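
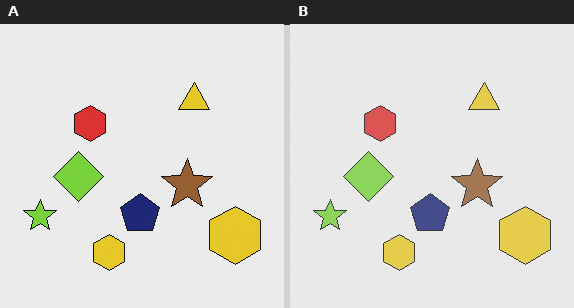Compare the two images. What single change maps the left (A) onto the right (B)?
Given slightly reduced contrast.

Tones are pushed toward mid-grey across the whole image — a global contrast change.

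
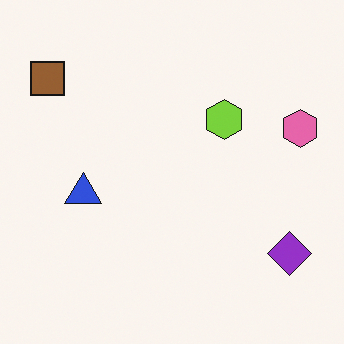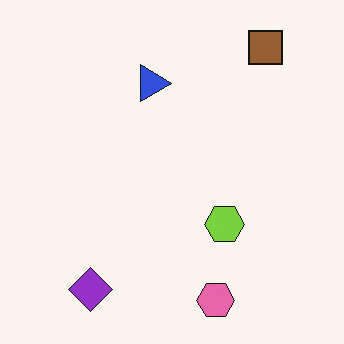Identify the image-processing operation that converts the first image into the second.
The image was rotated 90° clockwise.

The brown square sits in the top-left of the first image and the top-right of the second — consistent with a whole-image 90° clockwise rotation.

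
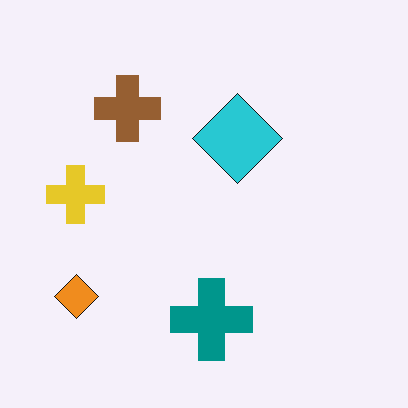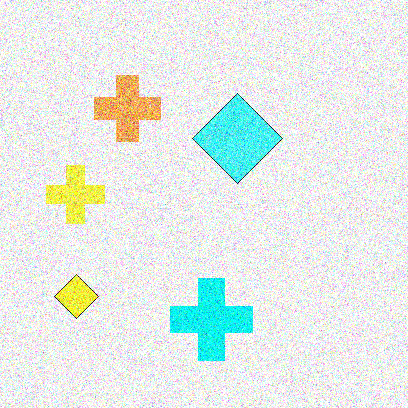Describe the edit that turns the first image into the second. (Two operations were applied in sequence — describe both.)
This is the original image noticeably brightened, then degraded with heavy additive noise.

Every pixel — background and shapes alike — is uniformly brightened. Random speckle covers the whole image, including the flat background.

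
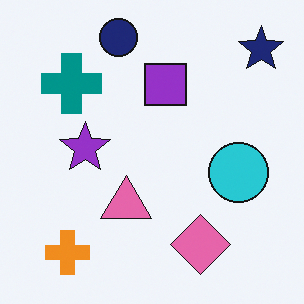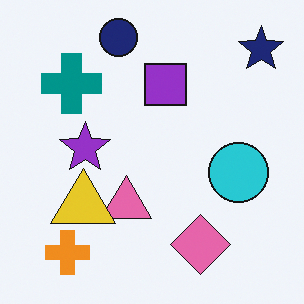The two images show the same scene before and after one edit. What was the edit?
The transformation is: overlaid with an additional yellow triangle.

A yellow triangle appears in the second image that is absent from the first.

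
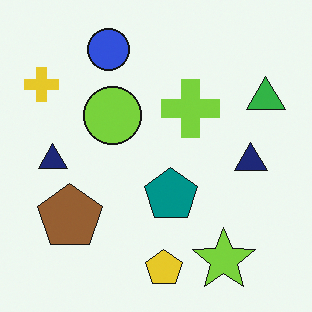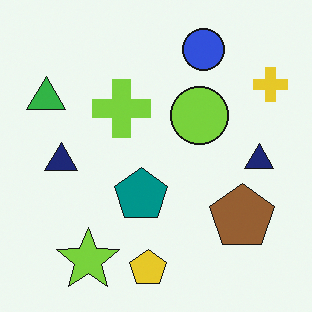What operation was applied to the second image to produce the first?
The transformation is: flipped horizontally (left ↔ right).

The yellow cross is in the top-right of the second image and the top-left of the first — shapes on opposite sides of the vertical midline have swapped in a mirror flip.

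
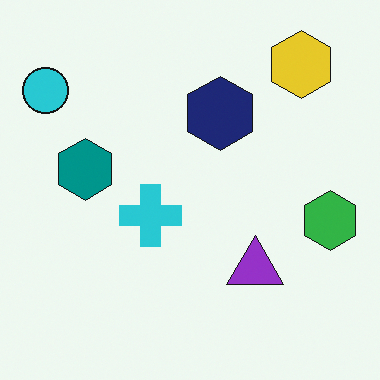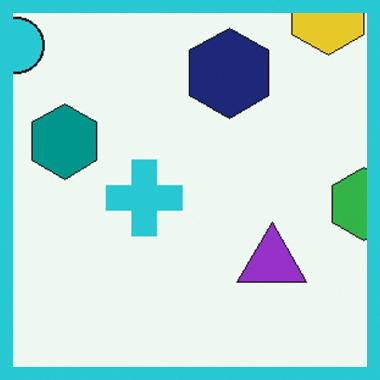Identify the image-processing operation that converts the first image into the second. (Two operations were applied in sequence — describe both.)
It was cropped slightly and scaled back up, then framed with a cyan border.

The visible shapes are larger and the field of view is narrower; shapes near the original edges may be partly or wholly outside the frame — a crop-and-rescale. A solid cyan frame runs around the edge of the second image, with the content slightly shrunk inside it.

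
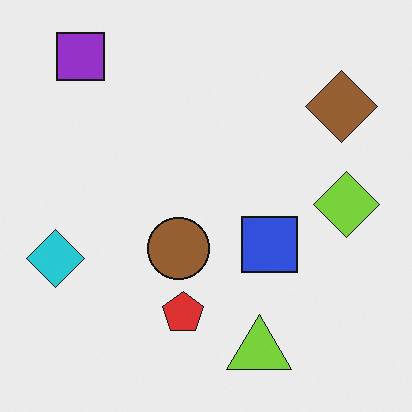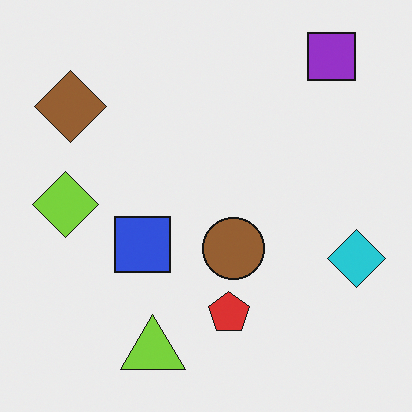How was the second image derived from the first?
Flipped horizontally (left ↔ right).

The cyan diamond is in the left of the first image and the right of the second — shapes on opposite sides of the vertical midline have swapped in a mirror flip.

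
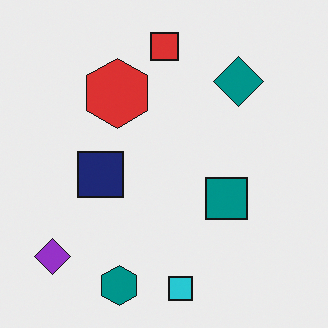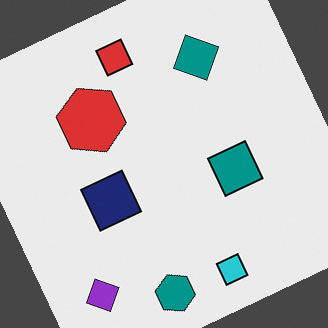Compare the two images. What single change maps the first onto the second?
The image was rotated counter-clockwise by a clearly visible amount.

Every shape is tilted by the same angle and the image corners show triangular fill wedges — a whole-image rotation by a non-right angle.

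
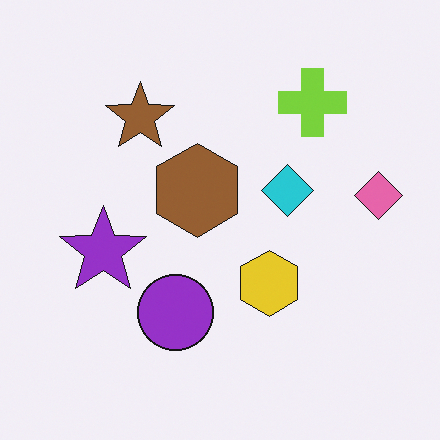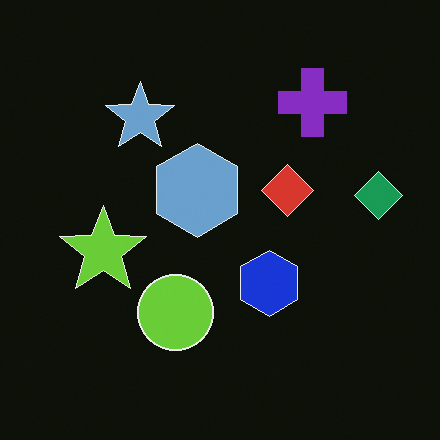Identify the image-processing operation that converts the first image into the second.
This is the original image color-inverted (negative).

The light background has become dark and every shape's color is its complement — a photographic negative.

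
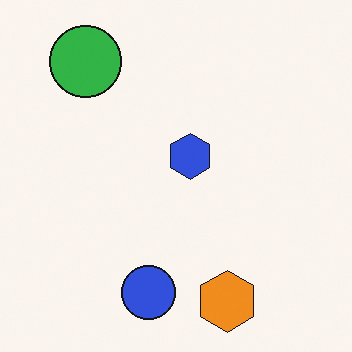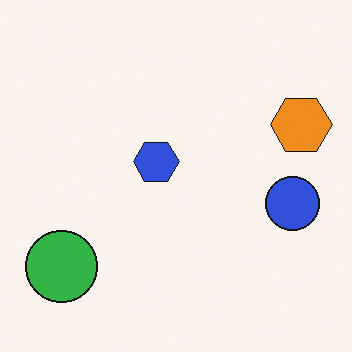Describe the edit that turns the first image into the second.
This is the original image rotated 90° counter-clockwise.

The green circle sits in the top-left of the first image and the bottom-left of the second — consistent with a whole-image 90° counter-clockwise rotation.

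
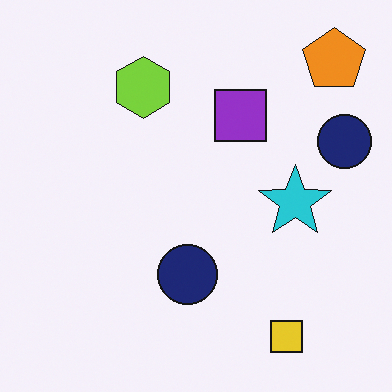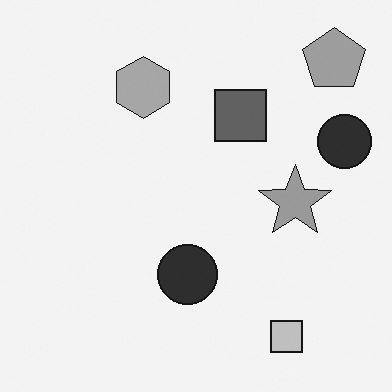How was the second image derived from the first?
Converted to grayscale.

All color is removed — every shape is now a shade of grey.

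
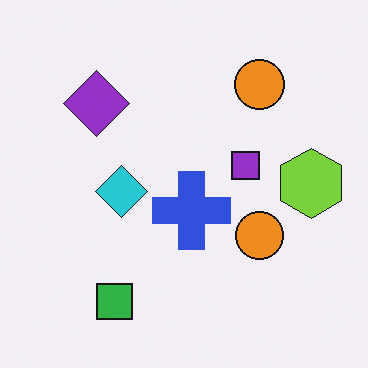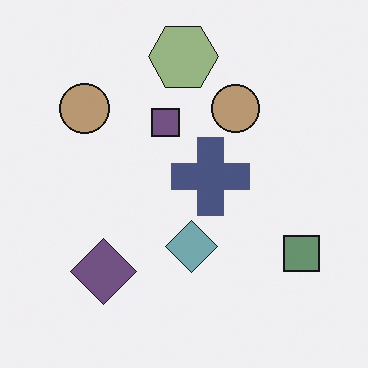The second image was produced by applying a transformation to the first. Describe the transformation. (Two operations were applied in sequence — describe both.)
The second image is the first rotated 90° counter-clockwise, then made much more muted (saturation change).

The green square sits in the bottom-left of the first image and the bottom-right of the second — consistent with a whole-image 90° counter-clockwise rotation. All colors are more muted and greyish — a global saturation change.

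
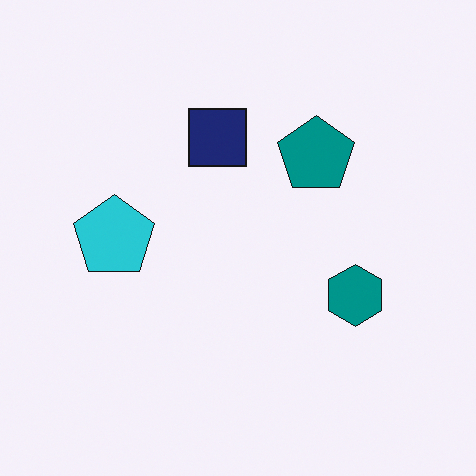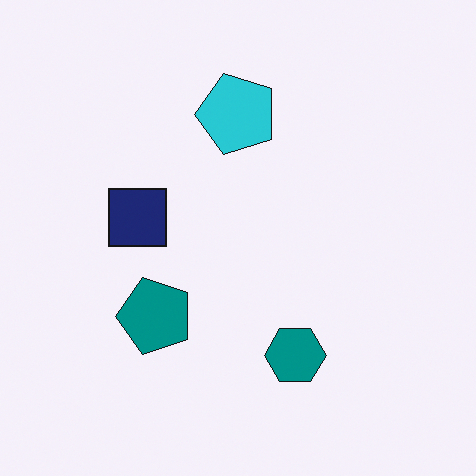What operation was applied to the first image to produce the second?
The transformation is: transposed (reflected across the top-left ↔ bottom-right diagonal).

Shapes have swapped their row and column positions — what was in the top-right is now in the bottom-left — a diagonal reflection.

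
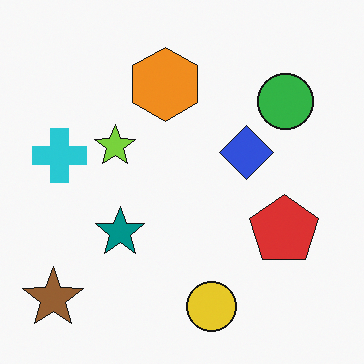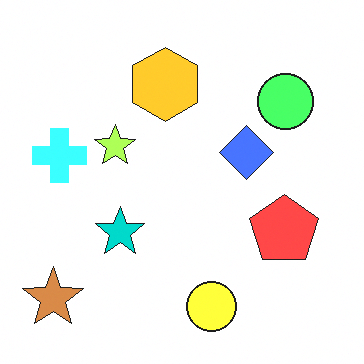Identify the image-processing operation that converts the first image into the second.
The second image is the first brightened a lot.

Every pixel — background and shapes alike — is uniformly brightened.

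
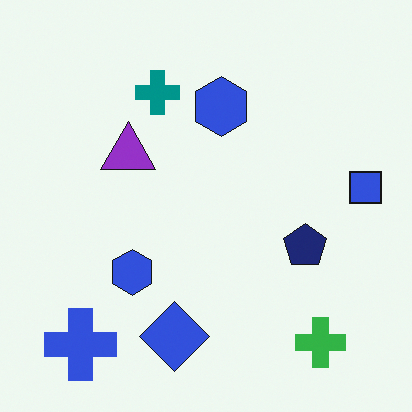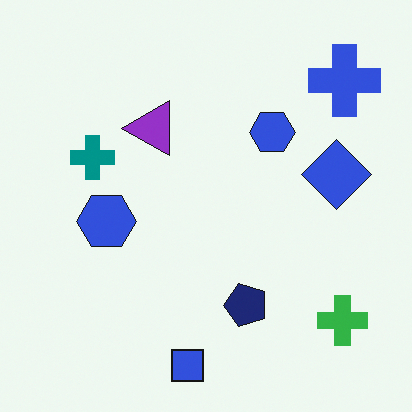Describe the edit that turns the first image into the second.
The second image is the first transposed (reflected across the top-left ↔ bottom-right diagonal).

Shapes have swapped their row and column positions — what was in the top-right is now in the bottom-left — a diagonal reflection.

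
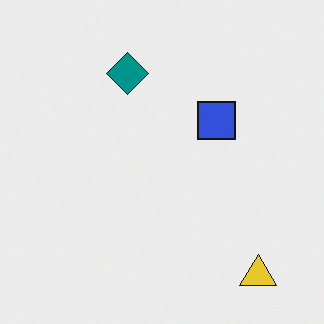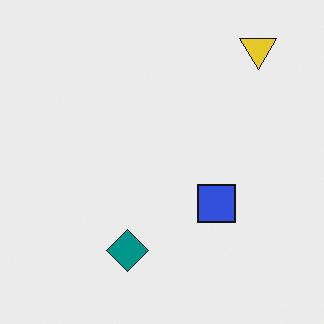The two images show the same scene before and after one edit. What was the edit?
The second image is the first flipped vertically (top ↔ bottom).

The yellow triangle is in the bottom-right of the first image and the top-right of the second — shapes on opposite sides of the horizontal midline have swapped in a mirror flip.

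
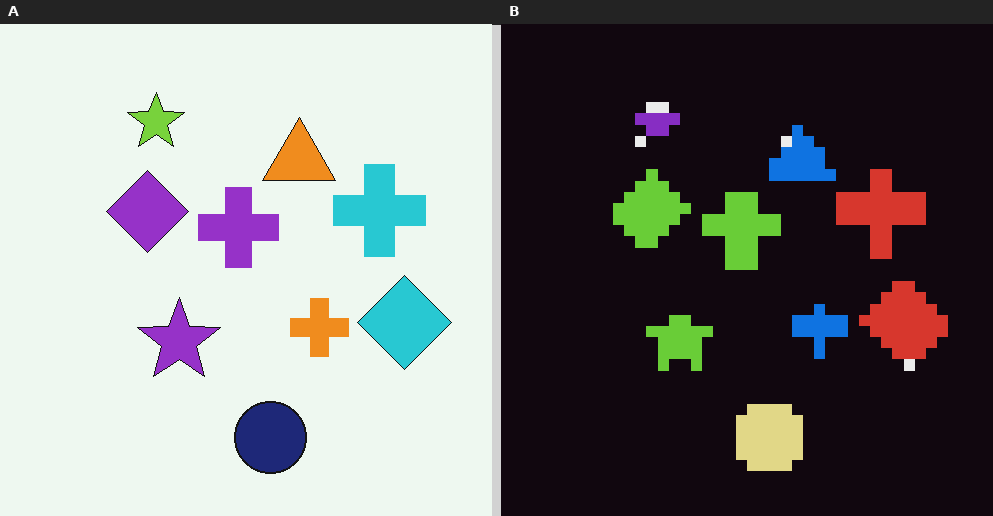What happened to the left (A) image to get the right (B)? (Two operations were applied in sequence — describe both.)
This is the original image color-inverted (negative), then coarsely pixelated.

The light background has become dark and every shape's color is its complement — a photographic negative. Shapes are reduced to large square blocks; fine edges and outlines are lost — a downscale-then-upscale (mosaic) effect.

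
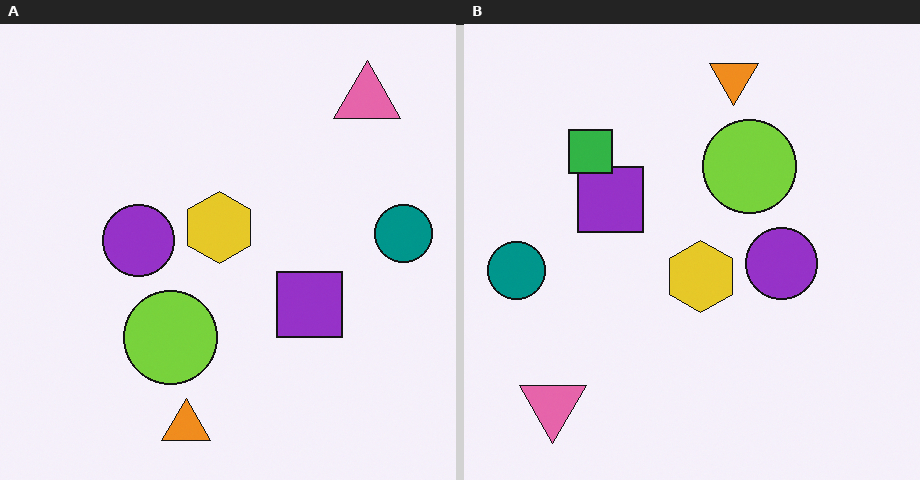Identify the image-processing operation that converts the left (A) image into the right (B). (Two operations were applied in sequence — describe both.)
The image was rotated 180°, then overlaid with an additional green square.

The pink triangle sits in the top-right of the left (A) image and the bottom-left of the right (B) — consistent with a whole-image 180° rotation. A green square appears in the right (B) image that is absent from the left (A).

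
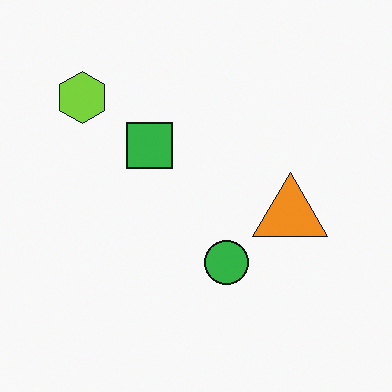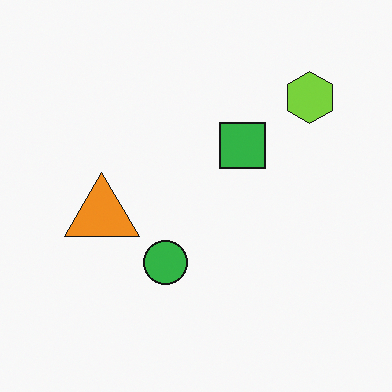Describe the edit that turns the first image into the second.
It was flipped horizontally (left ↔ right).

The lime hexagon is in the top-left of the first image and the top-right of the second — shapes on opposite sides of the vertical midline have swapped in a mirror flip.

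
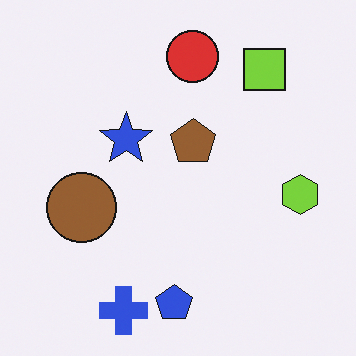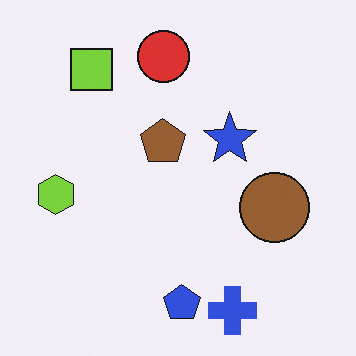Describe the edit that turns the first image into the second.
The transformation is: flipped horizontally (left ↔ right).

The lime hexagon is in the right of the first image and the left of the second — shapes on opposite sides of the vertical midline have swapped in a mirror flip.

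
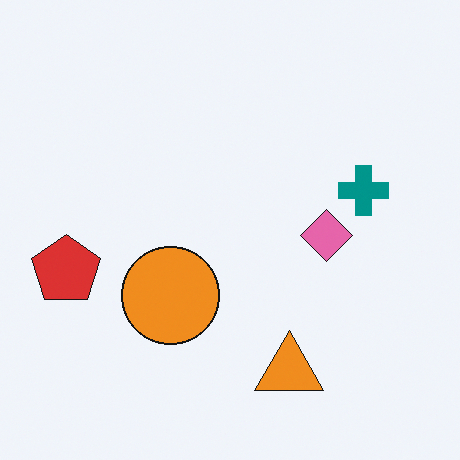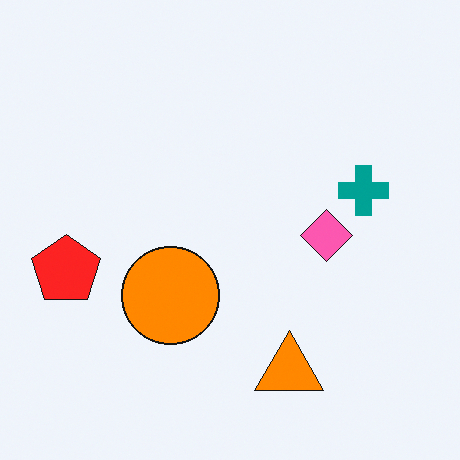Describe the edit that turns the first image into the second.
The image was slightly oversaturated.

All colors are more vivid — a global saturation change.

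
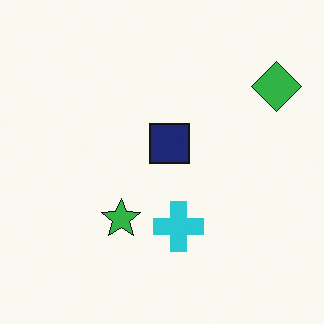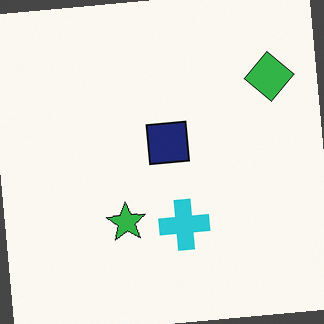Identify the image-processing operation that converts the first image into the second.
The image was rotated counter-clockwise by a slight angle.

Every shape is tilted by the same angle and the image corners show triangular fill wedges — a whole-image rotation by a non-right angle.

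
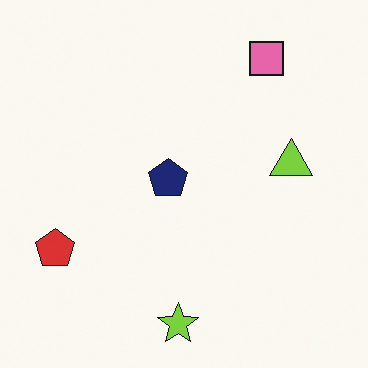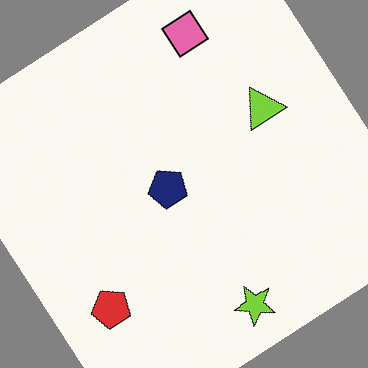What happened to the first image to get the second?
The transformation is: rotated counter-clockwise by a large amount — several tens of degrees.

Every shape is tilted by the same angle and the image corners show triangular fill wedges — a whole-image rotation by a non-right angle.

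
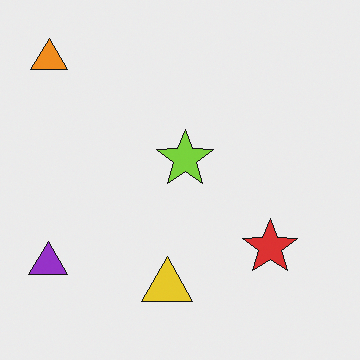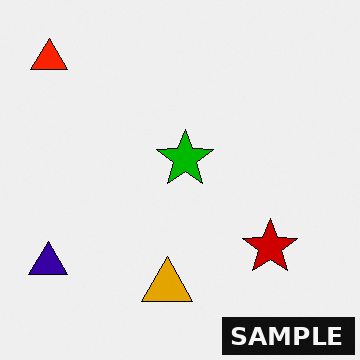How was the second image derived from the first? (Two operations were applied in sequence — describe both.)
The second image is the first boosted in contrast, then watermarked with the text "SAMPLE" in the lower-right corner.

Tones are pushed away from mid-grey across the whole image — a global contrast change. A dark label reading "SAMPLE" appears in the lower-right corner.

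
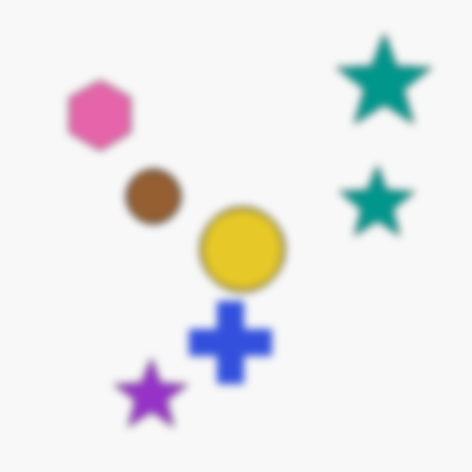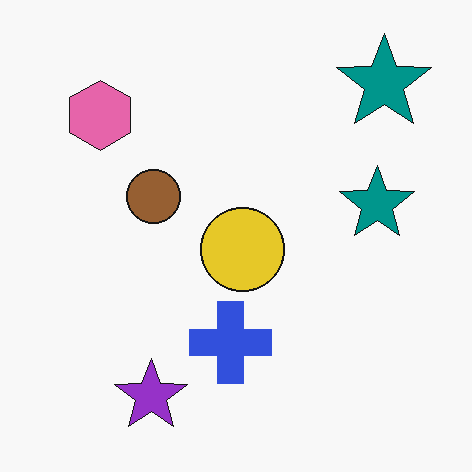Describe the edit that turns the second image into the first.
The image was moderately blurred.

Shape edges and outlines are uniformly softened across the whole image.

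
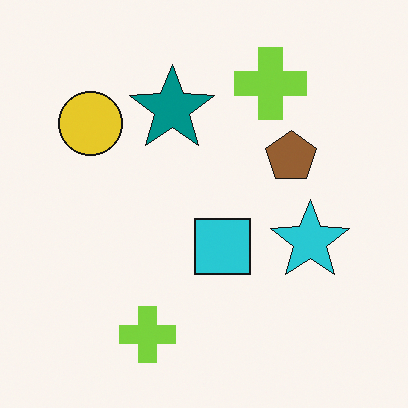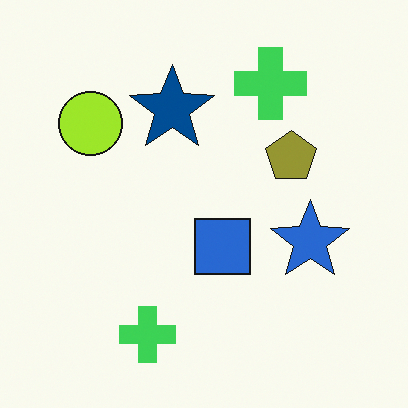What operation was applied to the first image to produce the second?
The transformation is: hue-shifted slightly.

Every shape's color has rotated by the same amount around the hue wheel — a uniform hue shift.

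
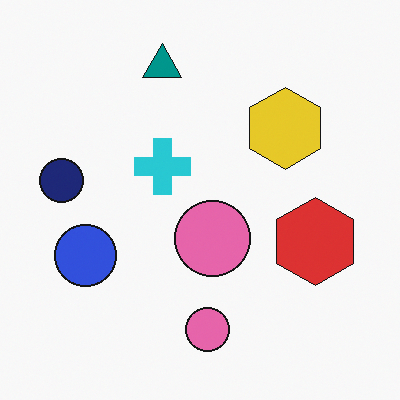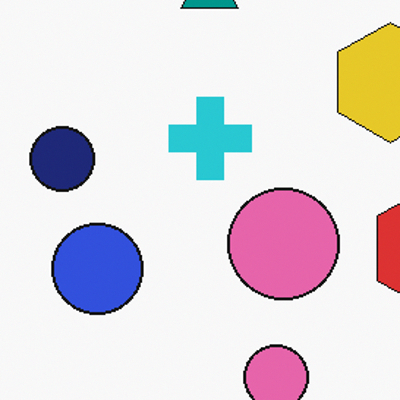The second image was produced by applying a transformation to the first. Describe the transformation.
The image was cropped slightly and scaled back up.

The visible shapes are larger and the field of view is narrower; shapes near the original edges may be partly or wholly outside the frame — a crop-and-rescale.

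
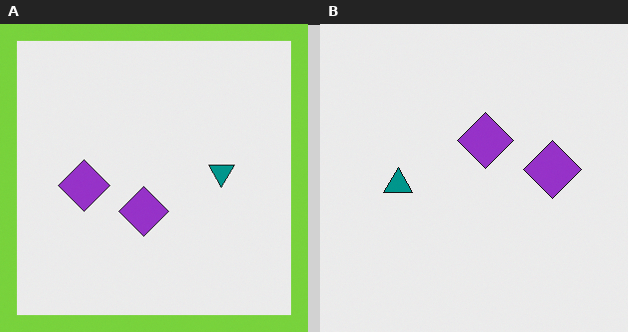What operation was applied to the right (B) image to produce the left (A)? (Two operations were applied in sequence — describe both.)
The image was rotated 180°, then framed with a lime border.

The teal triangle sits in the left of the right (B) image and the right of the left (A) — consistent with a whole-image 180° rotation. A solid lime frame runs around the edge of the left (A) image, with the content slightly shrunk inside it.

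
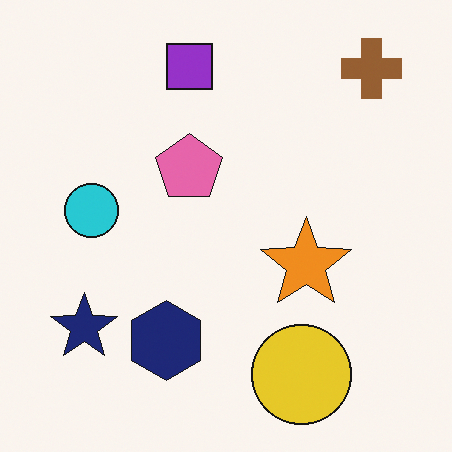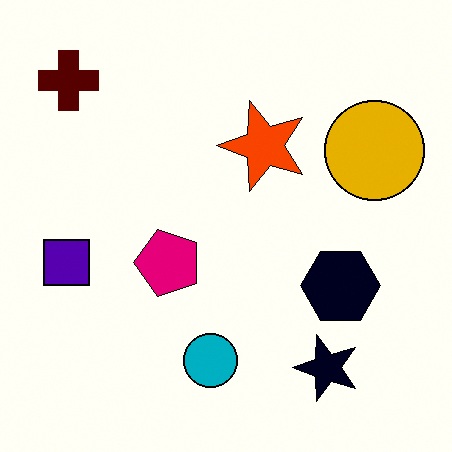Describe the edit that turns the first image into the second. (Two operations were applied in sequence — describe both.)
This is the original image rotated 90° counter-clockwise, then boosted in contrast.

The brown cross sits in the top-right of the first image and the top-left of the second — consistent with a whole-image 90° counter-clockwise rotation. Tones are pushed away from mid-grey across the whole image — a global contrast change.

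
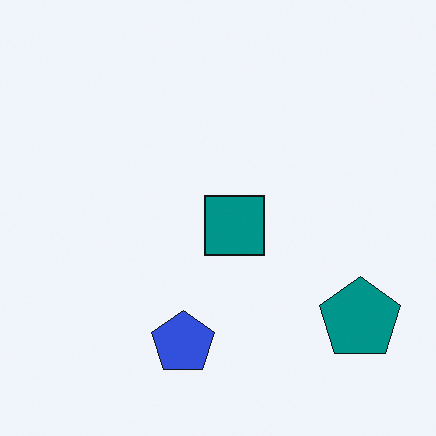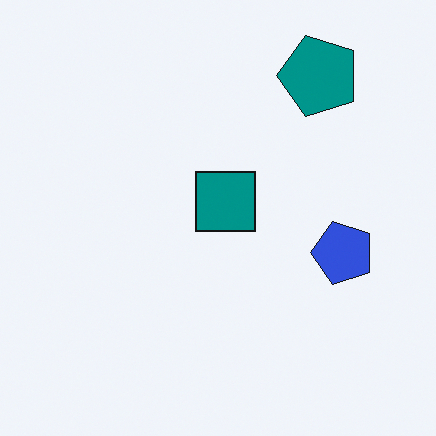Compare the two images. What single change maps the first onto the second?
The image was rotated 90° counter-clockwise.

The teal pentagon sits in the bottom-right of the first image and the top-right of the second — consistent with a whole-image 90° counter-clockwise rotation.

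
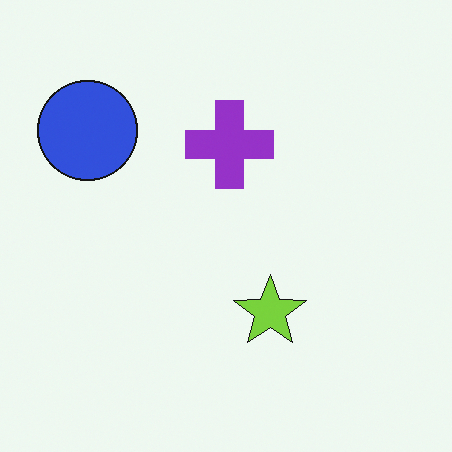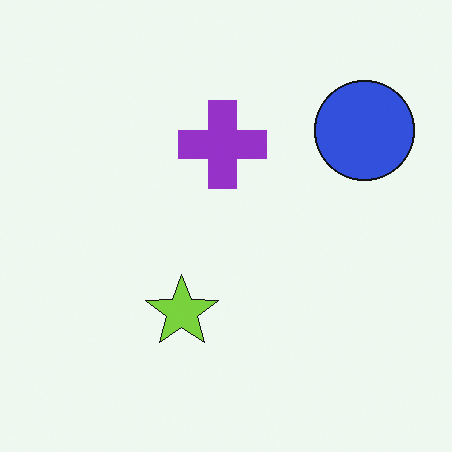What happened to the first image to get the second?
It was flipped horizontally (left ↔ right).

The blue circle is in the top-left of the first image and the top-right of the second — shapes on opposite sides of the vertical midline have swapped in a mirror flip.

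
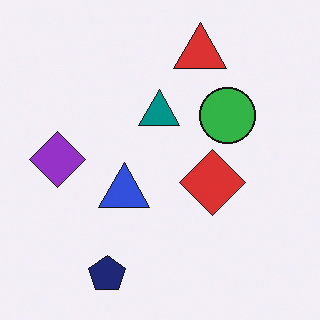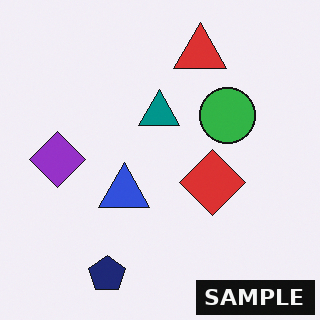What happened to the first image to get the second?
Watermarked with the text "SAMPLE" in the lower-right corner.

A dark label reading "SAMPLE" appears in the lower-right corner.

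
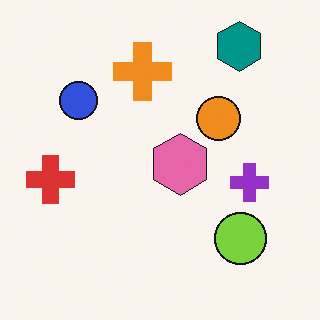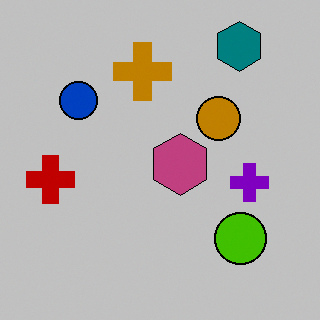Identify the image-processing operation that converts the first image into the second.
This is the original image heavily posterized to just a handful of flat colors.

Each flat color has snapped to a coarser quantized level — most visibly, the near-white background has dropped to a flat grey.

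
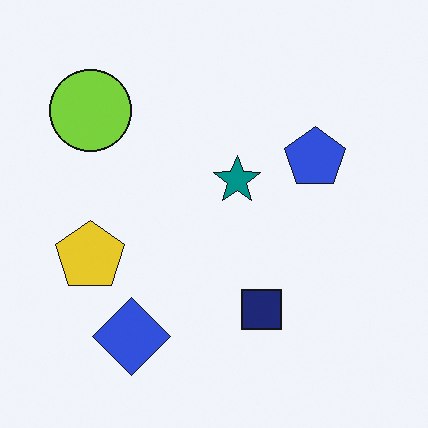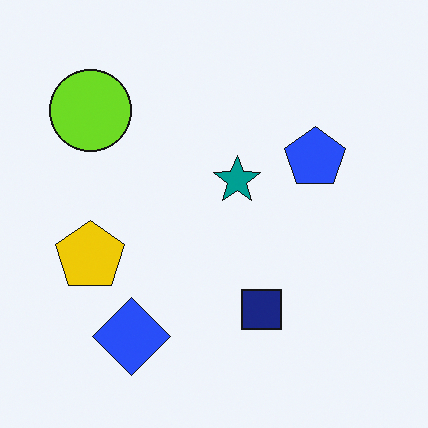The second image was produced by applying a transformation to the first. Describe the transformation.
It was slightly oversaturated.

All colors are more vivid — a global saturation change.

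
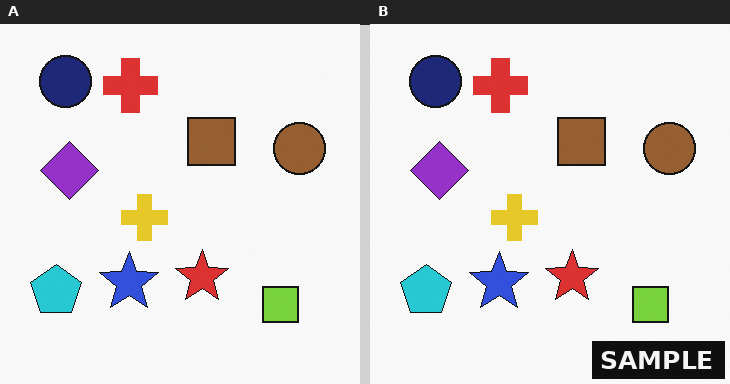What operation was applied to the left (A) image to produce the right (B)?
The image was watermarked with the text "SAMPLE" in the lower-right corner.

A dark label reading "SAMPLE" appears in the lower-right corner.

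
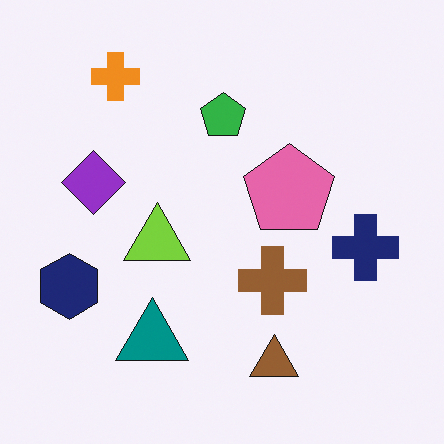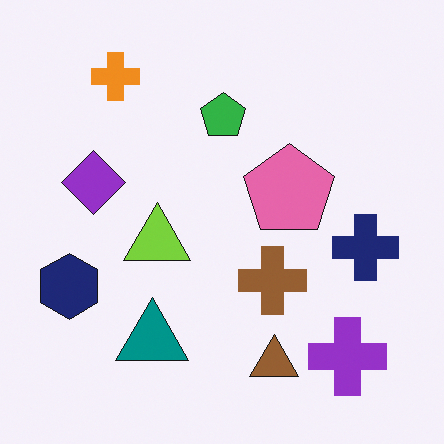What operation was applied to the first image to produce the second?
Overlaid with an additional purple cross.

A purple cross appears in the second image that is absent from the first.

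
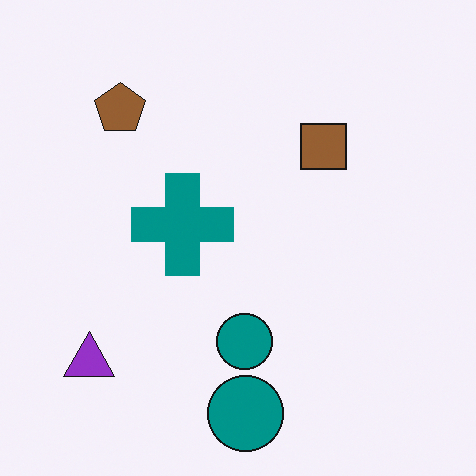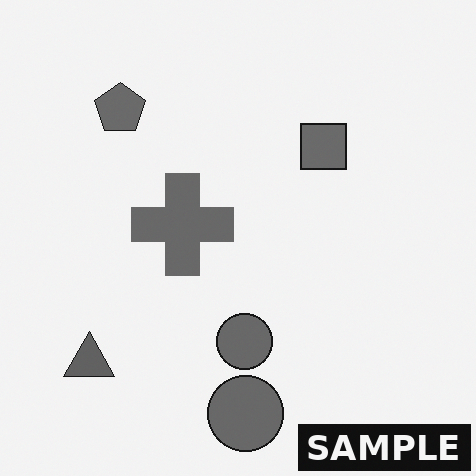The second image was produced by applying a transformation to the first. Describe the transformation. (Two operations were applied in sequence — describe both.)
Converted to grayscale, then watermarked with the text "SAMPLE" in the lower-right corner.

All color is removed — every shape is now a shade of grey. A dark label reading "SAMPLE" appears in the lower-right corner.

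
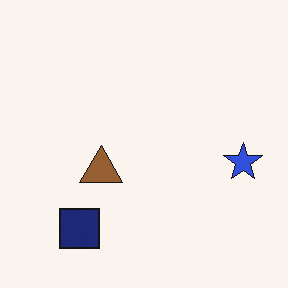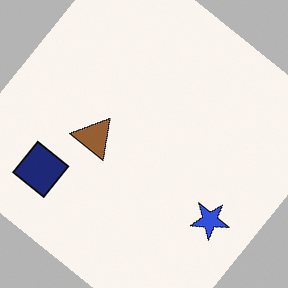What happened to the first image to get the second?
It was rotated clockwise by a large amount — several tens of degrees.

Every shape is tilted by the same angle and the image corners show triangular fill wedges — a whole-image rotation by a non-right angle.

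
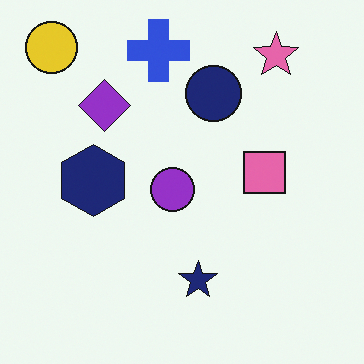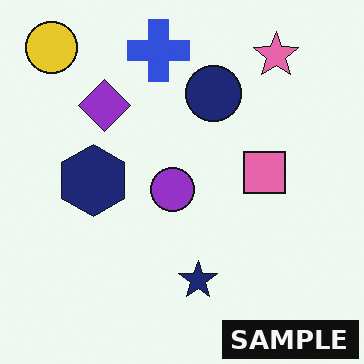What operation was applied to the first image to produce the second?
It was watermarked with the text "SAMPLE" in the lower-right corner.

A dark label reading "SAMPLE" appears in the lower-right corner.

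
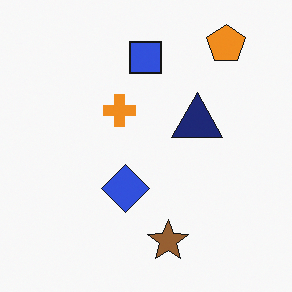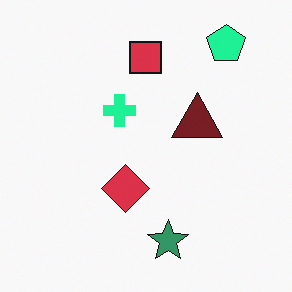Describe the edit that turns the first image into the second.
This is the original image hue-shifted by a moderate amount.

Every shape's color has rotated by the same amount around the hue wheel — a uniform hue shift.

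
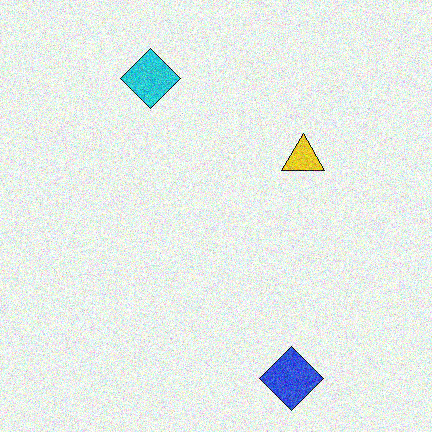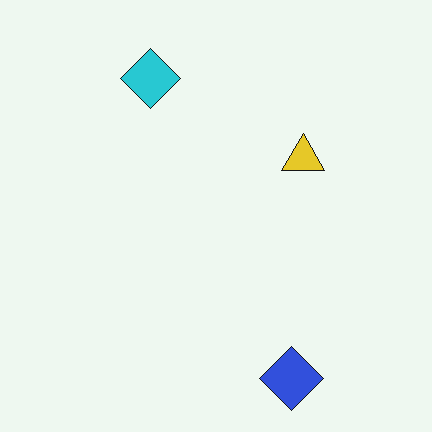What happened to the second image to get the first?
The first image is the second degraded with moderate additive noise.

Random speckle covers the whole image, including the flat background.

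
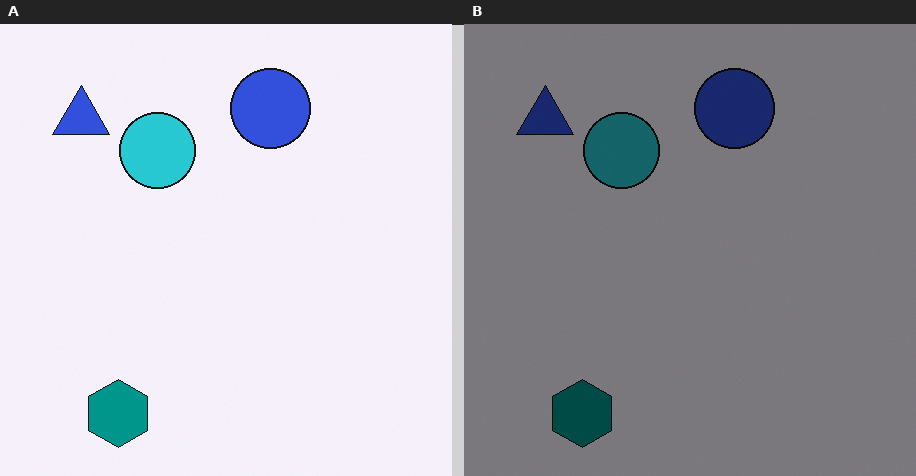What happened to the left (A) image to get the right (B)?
The transformation is: darkened a lot.

Every pixel — background and shapes alike — is uniformly darkened.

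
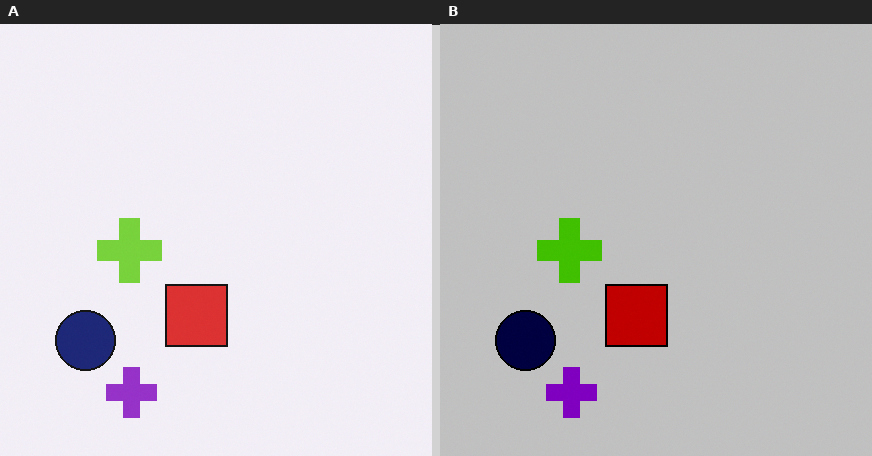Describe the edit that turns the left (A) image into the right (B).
The transformation is: heavily posterized to just a handful of flat colors.

Each flat color has snapped to a coarser quantized level — most visibly, the near-white background has dropped to a flat grey.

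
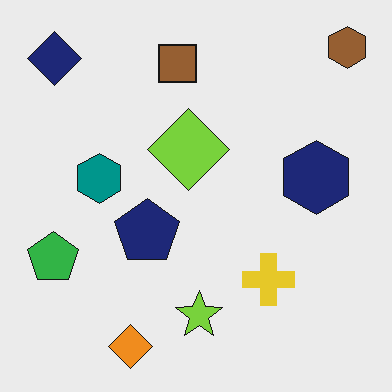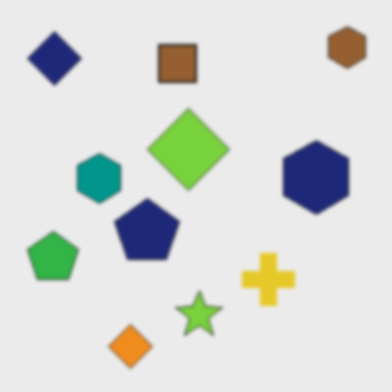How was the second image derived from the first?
The image was given a subtle gaussian blur.

Shape edges and outlines are uniformly softened across the whole image.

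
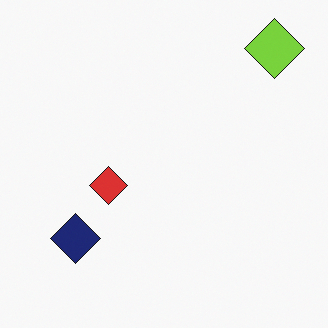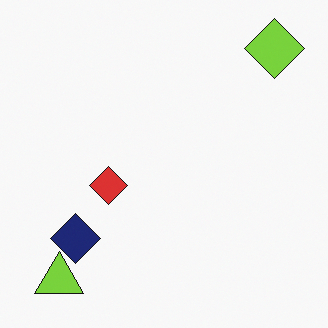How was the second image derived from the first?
The transformation is: overlaid with an additional lime triangle.

A lime triangle appears in the second image that is absent from the first.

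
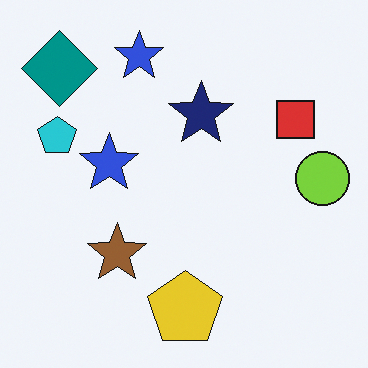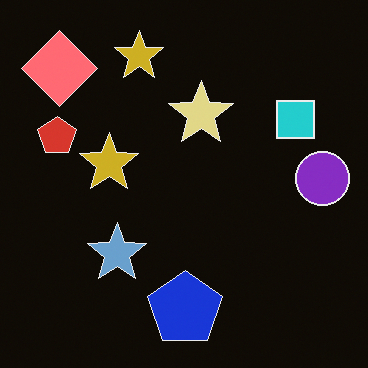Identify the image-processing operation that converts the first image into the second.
It was color-inverted (negative).

The light background has become dark and every shape's color is its complement — a photographic negative.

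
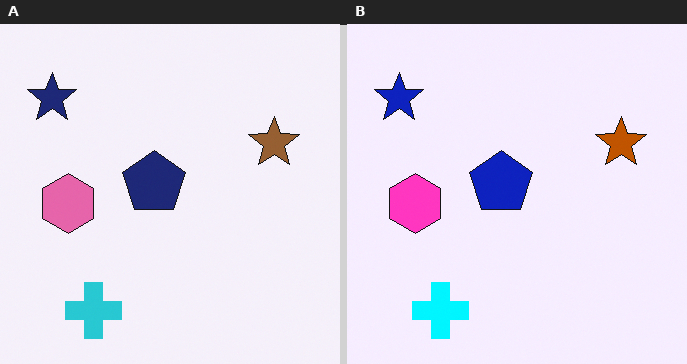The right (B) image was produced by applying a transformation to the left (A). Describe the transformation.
The transformation is: made much more vivid (saturation change).

All colors are more vivid — a global saturation change.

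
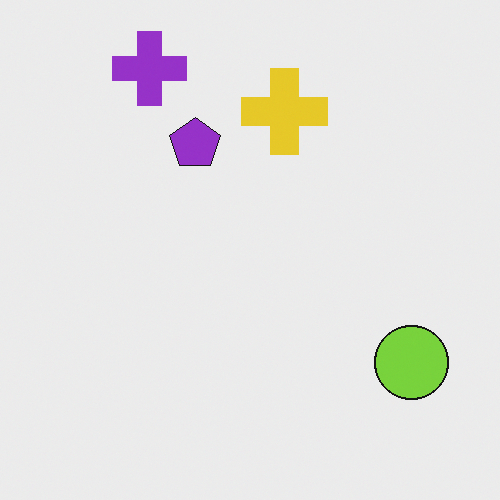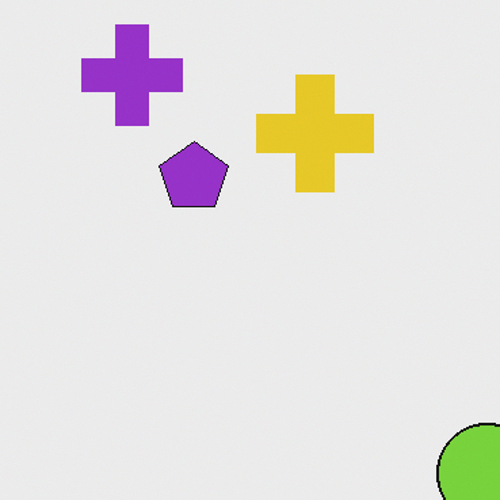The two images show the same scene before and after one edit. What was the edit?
This is the original image cropped to a modestly smaller region and rescaled.

The visible shapes are larger and the field of view is narrower; shapes near the original edges may be partly or wholly outside the frame — a crop-and-rescale.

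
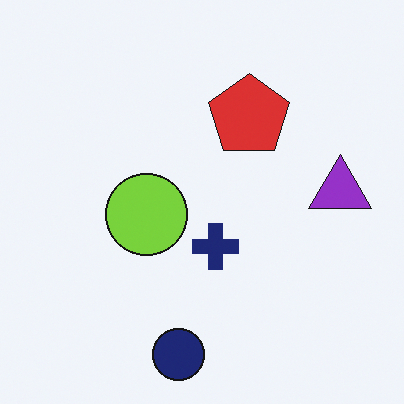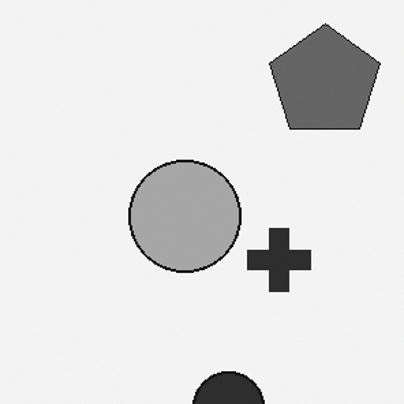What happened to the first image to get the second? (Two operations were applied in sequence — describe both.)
The second image is the first converted to grayscale, then cropped to a modestly smaller region and rescaled.

All color is removed — every shape is now a shade of grey. The visible shapes are larger and the field of view is narrower; shapes near the original edges may be partly or wholly outside the frame — a crop-and-rescale.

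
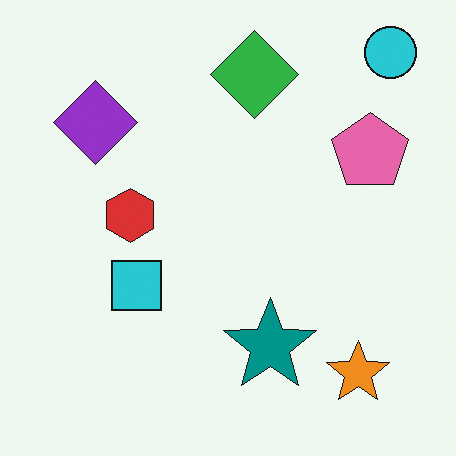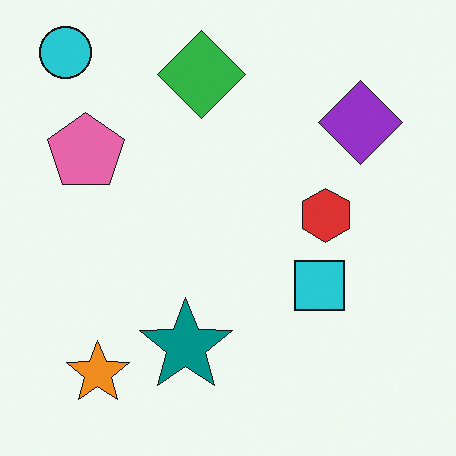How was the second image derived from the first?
The image was flipped horizontally (left ↔ right).

The cyan circle is in the top-right of the first image and the top-left of the second — shapes on opposite sides of the vertical midline have swapped in a mirror flip.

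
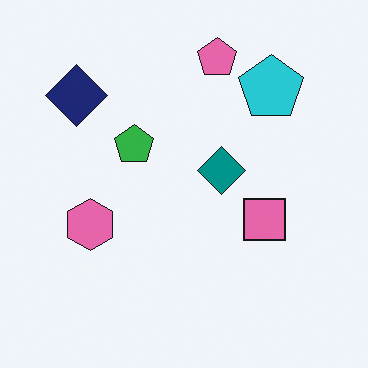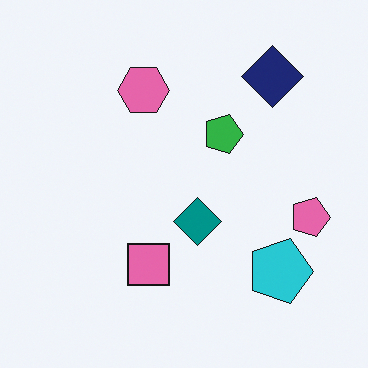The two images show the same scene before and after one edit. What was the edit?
This is the original image rotated 90° clockwise.

The navy diamond sits in the top-left of the first image and the top-right of the second — consistent with a whole-image 90° clockwise rotation.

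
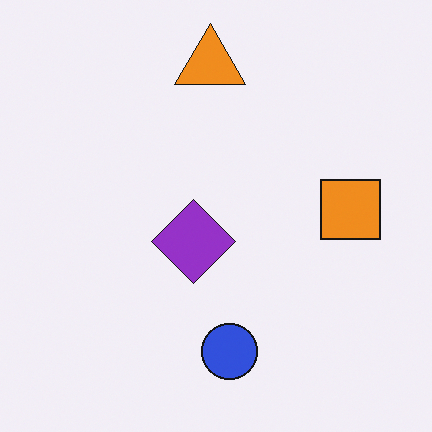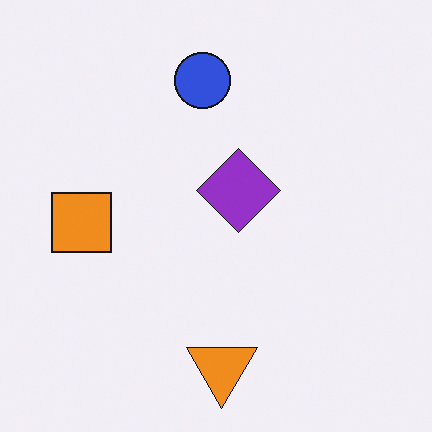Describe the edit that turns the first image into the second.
The transformation is: rotated 180°.

The orange triangle sits in the top of the first image and the bottom of the second — consistent with a whole-image 180° rotation.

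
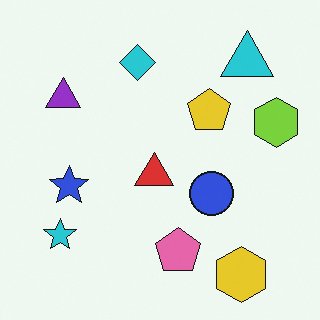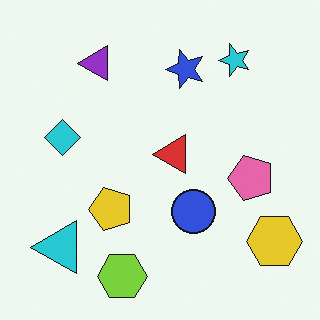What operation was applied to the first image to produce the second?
It was transposed (reflected across the top-left ↔ bottom-right diagonal).

Shapes have swapped their row and column positions — what was in the top-right is now in the bottom-left — a diagonal reflection.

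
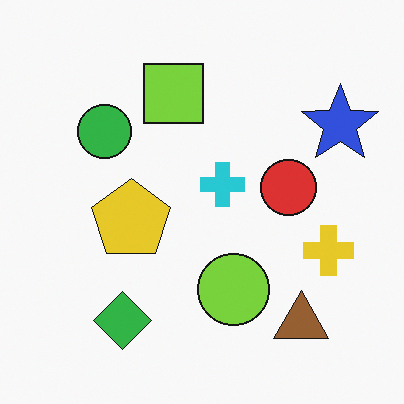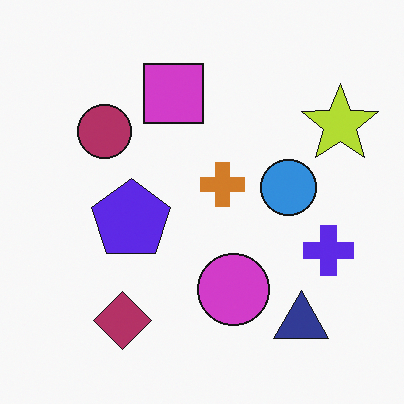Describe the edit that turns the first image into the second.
It was hue-shifted through roughly half the color wheel.

Every shape's color has rotated by the same amount around the hue wheel — a uniform hue shift.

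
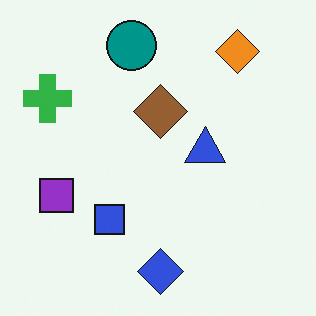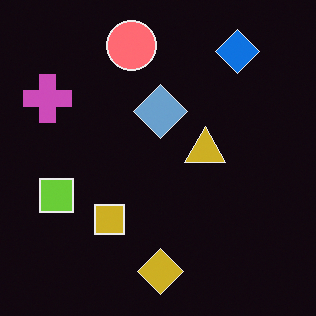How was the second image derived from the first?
The second image is the first color-inverted (negative).

The light background has become dark and every shape's color is its complement — a photographic negative.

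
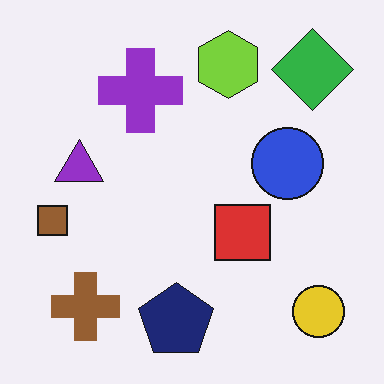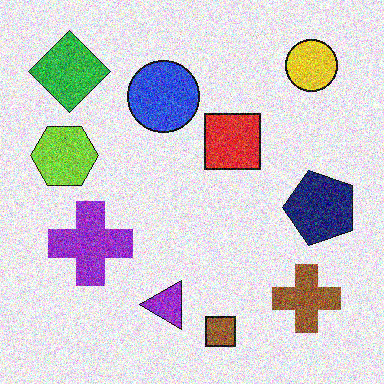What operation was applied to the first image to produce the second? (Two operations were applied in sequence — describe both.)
The image was degraded with a thick layer of grain, then rotated 90° counter-clockwise.

Random speckle covers the whole image, including the flat background. The yellow circle sits in the bottom-right of the first image and the top-right of the second — consistent with a whole-image 90° counter-clockwise rotation.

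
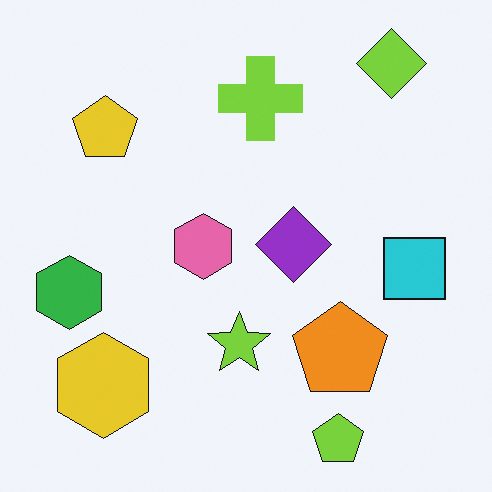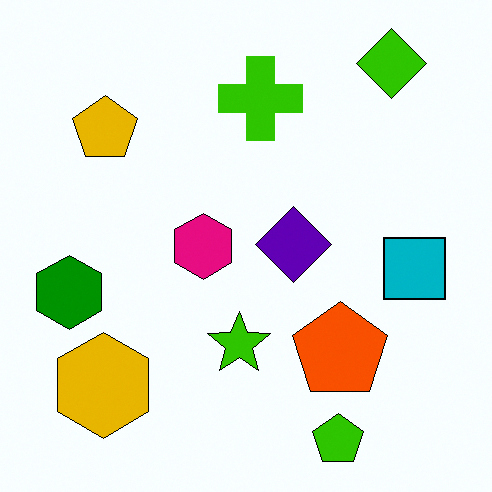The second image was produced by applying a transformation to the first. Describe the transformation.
This is the original image boosted in contrast.

Tones are pushed away from mid-grey across the whole image — a global contrast change.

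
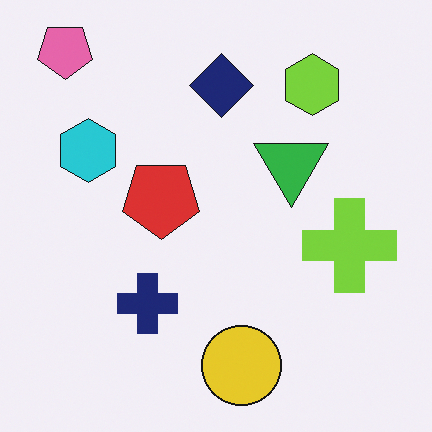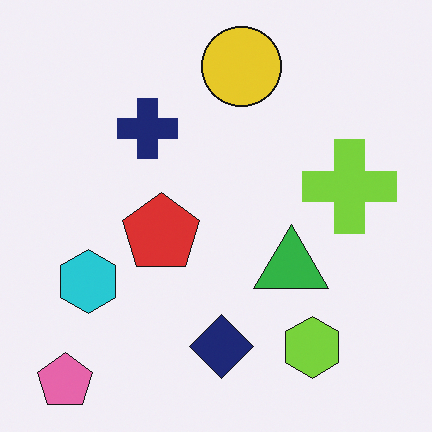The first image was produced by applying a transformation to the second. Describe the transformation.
The image was flipped vertically (top ↔ bottom).

The pink pentagon is in the bottom-left of the second image and the top-left of the first — shapes on opposite sides of the horizontal midline have swapped in a mirror flip.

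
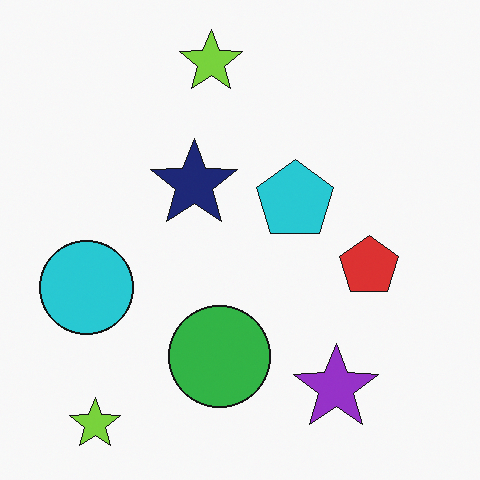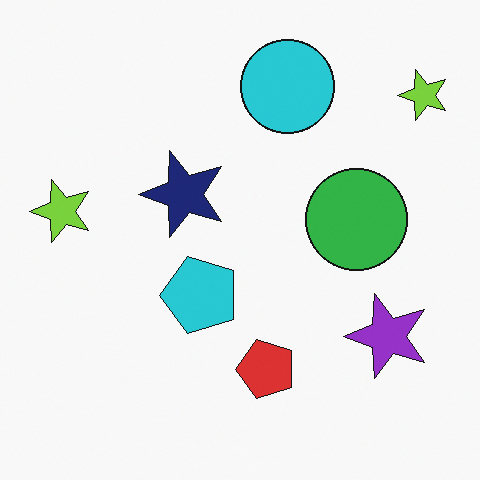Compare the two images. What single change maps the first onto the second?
Transposed (reflected across the top-left ↔ bottom-right diagonal).

Shapes have swapped their row and column positions — what was in the top-right is now in the bottom-left — a diagonal reflection.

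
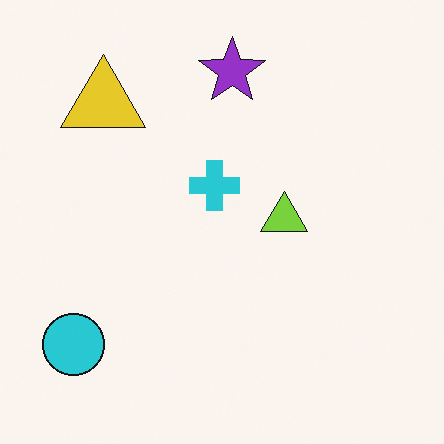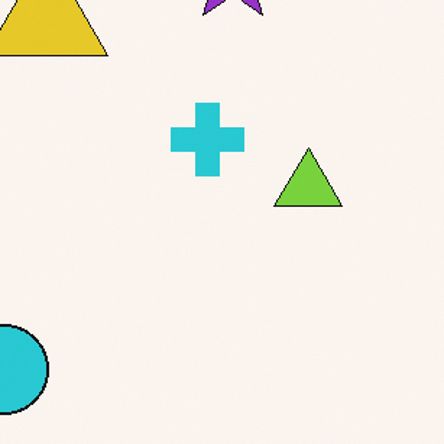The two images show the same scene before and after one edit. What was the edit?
It was cropped slightly and scaled back up.

The visible shapes are larger and the field of view is narrower; shapes near the original edges may be partly or wholly outside the frame — a crop-and-rescale.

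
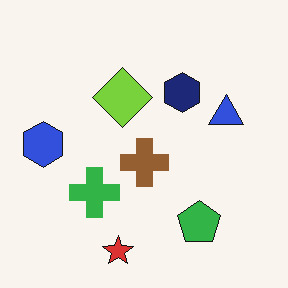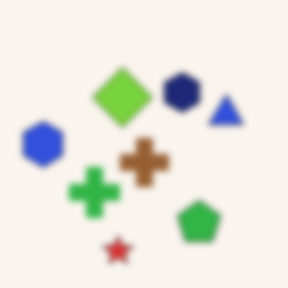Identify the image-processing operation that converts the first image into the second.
The image was moderately blurred.

Shape edges and outlines are uniformly softened across the whole image.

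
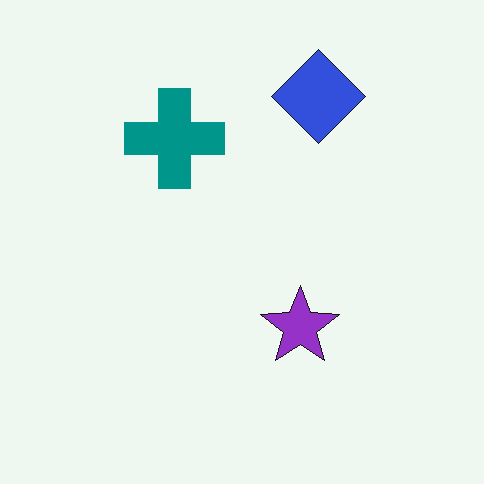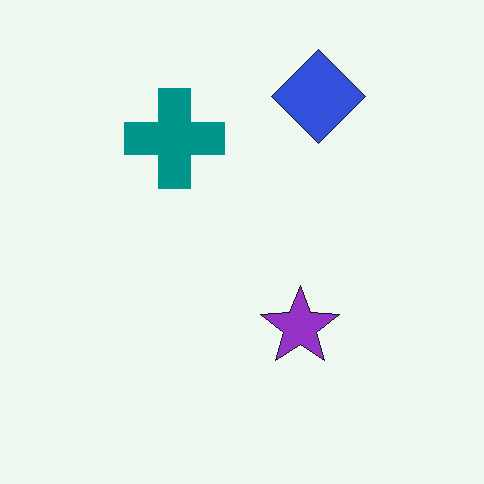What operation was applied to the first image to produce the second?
The image was JPEG-compressed with visible artifacts.

Blocky 8×8 compression artifacts appear around shape edges and the flat background shows ringing — characteristic JPEG degradation.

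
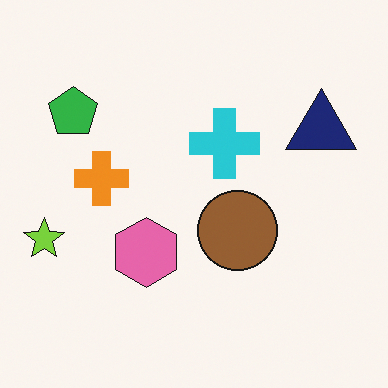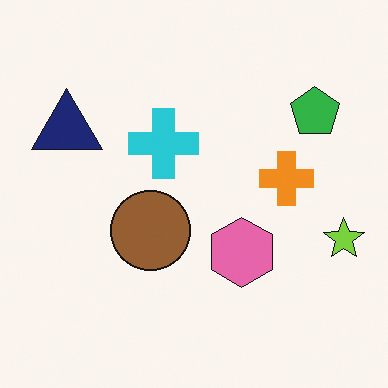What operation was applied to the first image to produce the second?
The transformation is: flipped horizontally (left ↔ right).

The lime star is in the left of the first image and the right of the second — shapes on opposite sides of the vertical midline have swapped in a mirror flip.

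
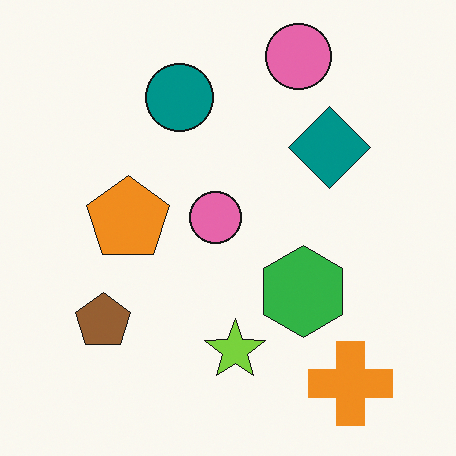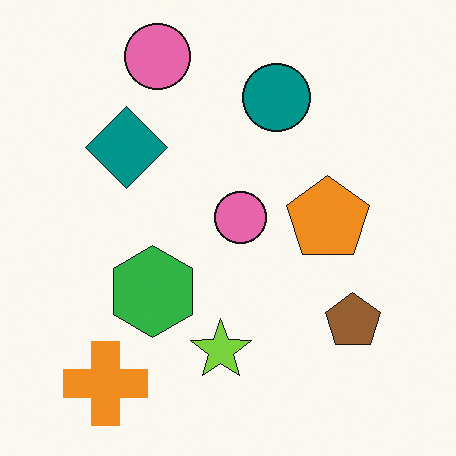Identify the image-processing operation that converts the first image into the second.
This is the original image flipped horizontally (left ↔ right).

The brown pentagon is in the bottom-left of the first image and the bottom-right of the second — shapes on opposite sides of the vertical midline have swapped in a mirror flip.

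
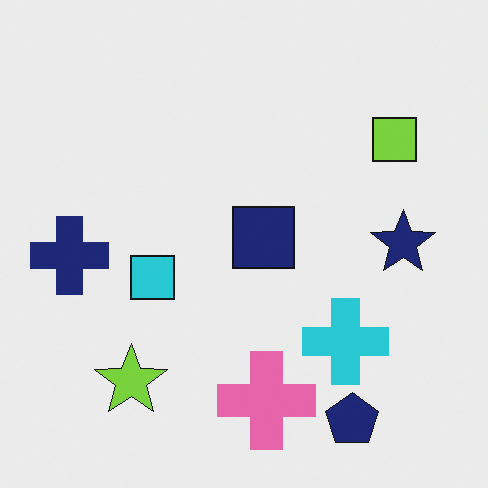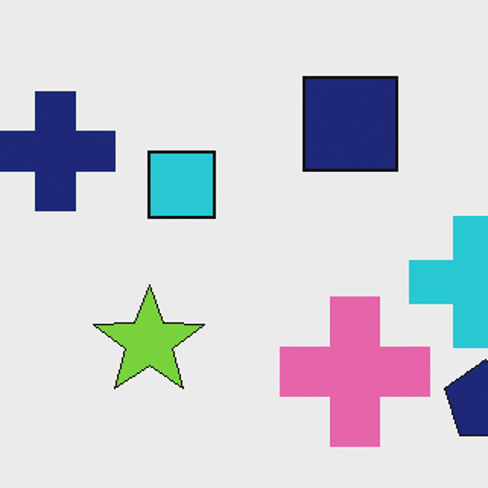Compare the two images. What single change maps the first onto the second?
This is the original image cropped to a modestly smaller region and rescaled.

The visible shapes are larger and the field of view is narrower; shapes near the original edges may be partly or wholly outside the frame — a crop-and-rescale.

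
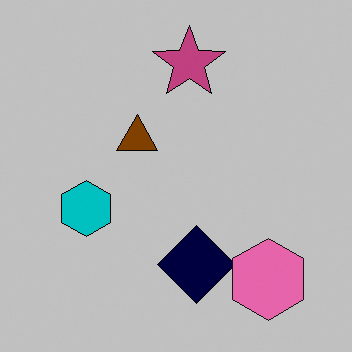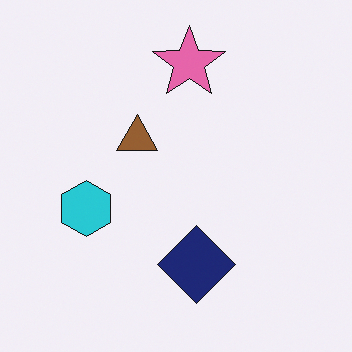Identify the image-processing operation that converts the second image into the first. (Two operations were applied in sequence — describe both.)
The image was heavily posterized to just a handful of flat colors, then overlaid with an additional pink hexagon.

Each flat color has snapped to a coarser quantized level — most visibly, the near-white background has dropped to a flat grey. A pink hexagon appears in the first image that is absent from the second.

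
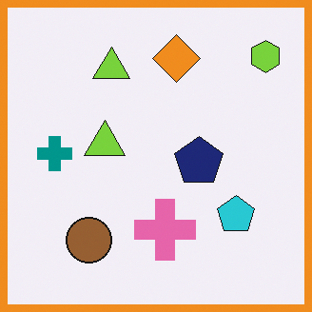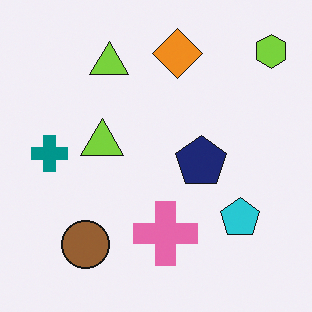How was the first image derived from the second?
The first image is the second framed with a orange border.

A solid orange frame runs around the edge of the first image, with the content slightly shrunk inside it.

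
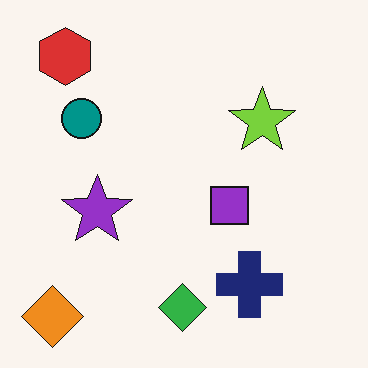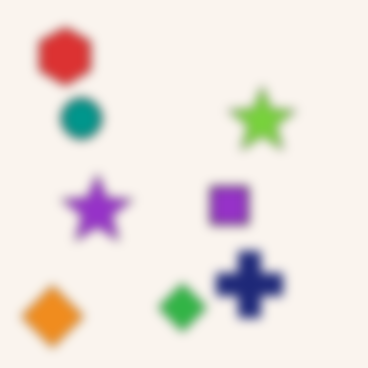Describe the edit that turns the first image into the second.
This is the original image strongly gaussian-blurred.

Shape edges and outlines are uniformly softened across the whole image.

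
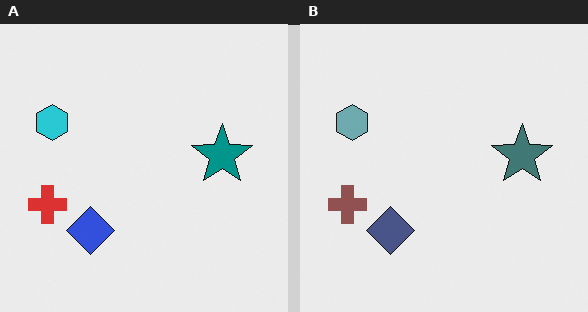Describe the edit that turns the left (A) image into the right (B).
The image was made much more muted (saturation change).

All colors are more muted and greyish — a global saturation change.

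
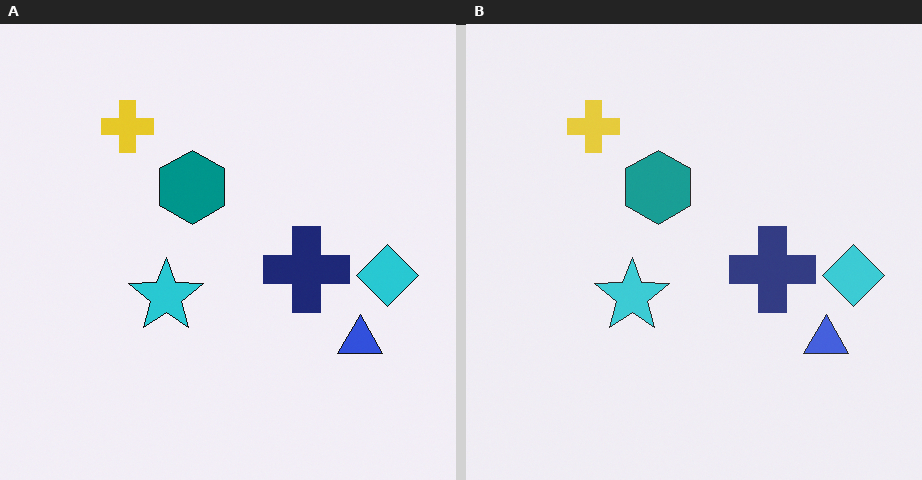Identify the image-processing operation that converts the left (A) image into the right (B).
This is the original image given slightly reduced contrast.

Tones are pushed toward mid-grey across the whole image — a global contrast change.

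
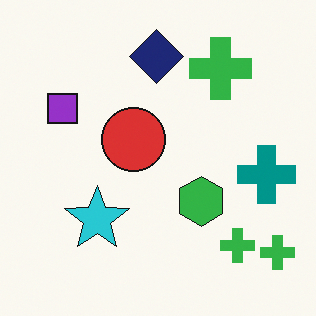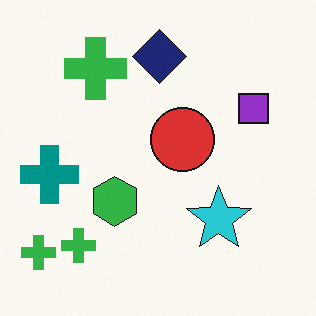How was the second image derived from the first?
Flipped horizontally (left ↔ right).

The teal cross is in the right of the first image and the left of the second — shapes on opposite sides of the vertical midline have swapped in a mirror flip.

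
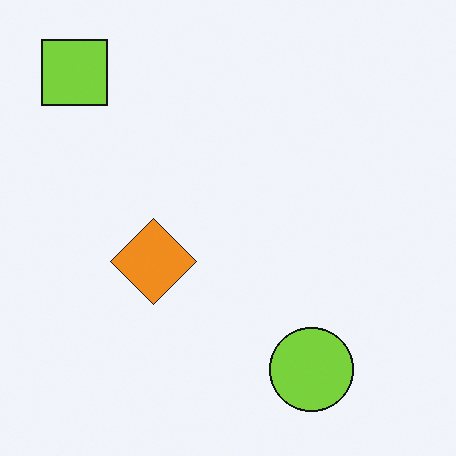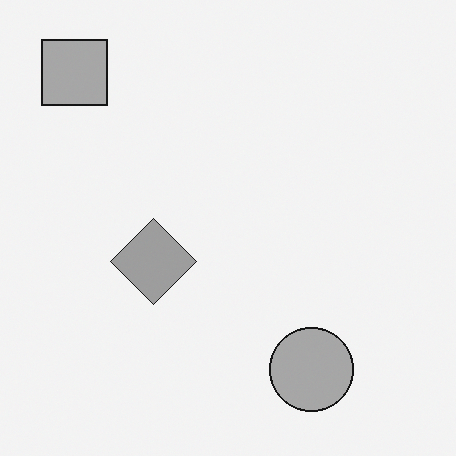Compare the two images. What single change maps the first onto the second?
The image was converted to grayscale.

All color is removed — every shape is now a shade of grey.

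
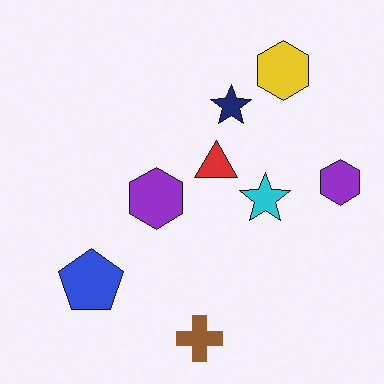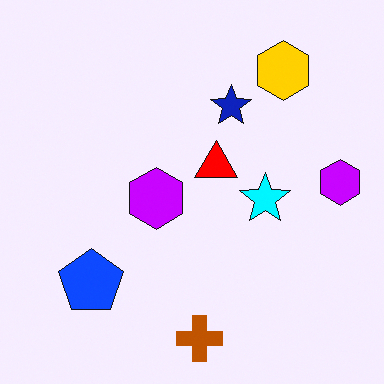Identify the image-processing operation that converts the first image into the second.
The transformation is: heavily oversaturated.

All colors are more vivid — a global saturation change.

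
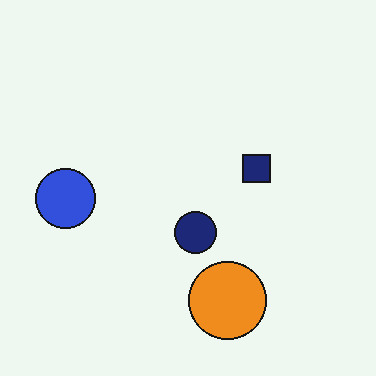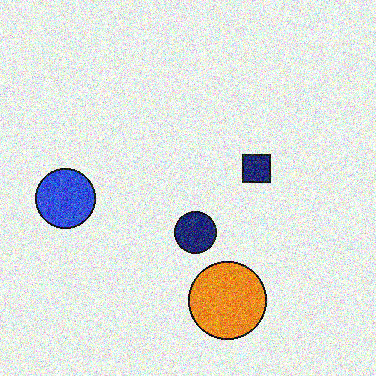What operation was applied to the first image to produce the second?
The image was degraded with a thick layer of grain.

Random speckle covers the whole image, including the flat background.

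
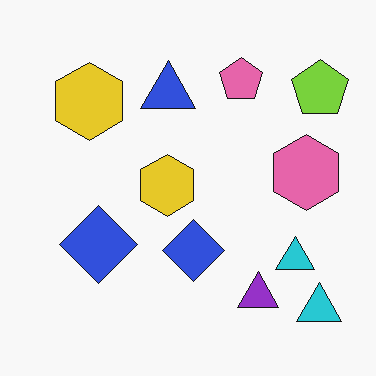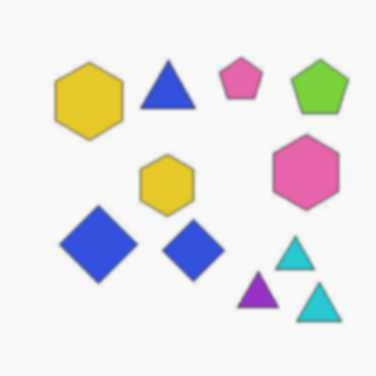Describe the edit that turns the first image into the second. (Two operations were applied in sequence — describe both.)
The second image is the first given moderate JPEG compression, then given a subtle gaussian blur.

Blocky 8×8 compression artifacts appear around shape edges and the flat background shows ringing — characteristic JPEG degradation. Shape edges and outlines are uniformly softened across the whole image.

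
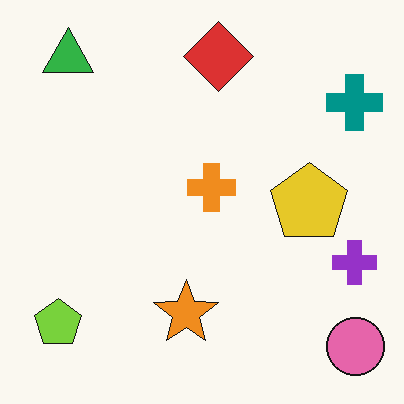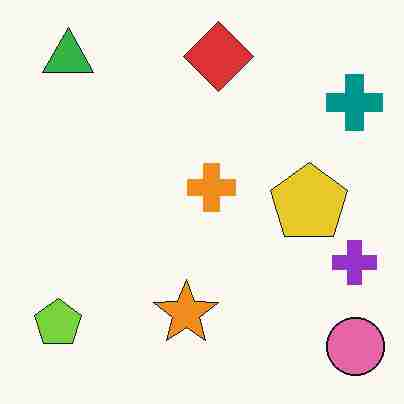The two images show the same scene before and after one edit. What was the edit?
Degraded with heavy JPEG compression.

Blocky 8×8 compression artifacts appear around shape edges and the flat background shows ringing — characteristic JPEG degradation.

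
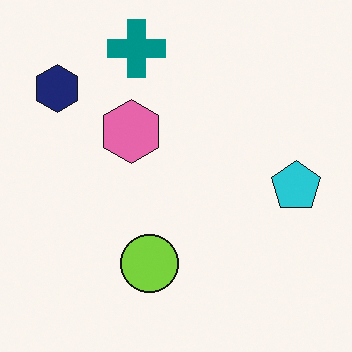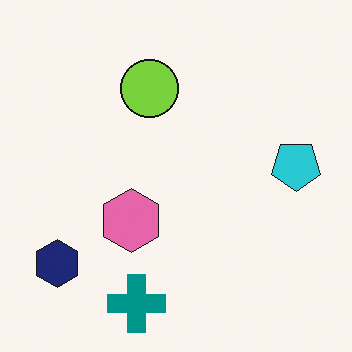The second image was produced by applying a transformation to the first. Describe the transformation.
The image was flipped vertically (top ↔ bottom).

The teal cross is in the top of the first image and the bottom of the second — shapes on opposite sides of the horizontal midline have swapped in a mirror flip.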